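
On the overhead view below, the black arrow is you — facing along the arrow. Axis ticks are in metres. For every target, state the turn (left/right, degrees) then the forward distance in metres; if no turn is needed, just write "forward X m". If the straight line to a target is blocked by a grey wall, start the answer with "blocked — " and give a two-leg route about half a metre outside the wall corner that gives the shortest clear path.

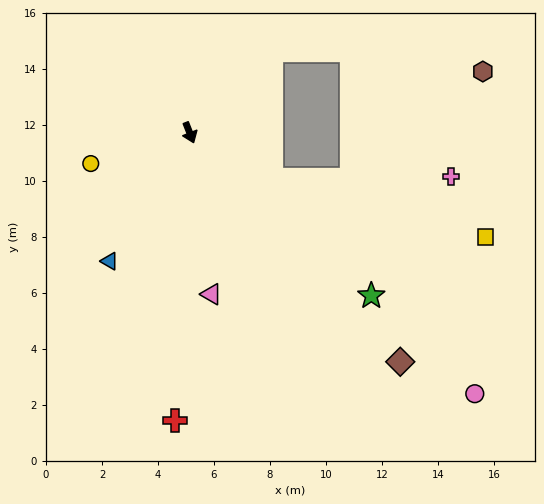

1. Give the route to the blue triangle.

turn right 53°, forward 5.4 m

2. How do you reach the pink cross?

blocked — turn left 39°, forward 3.4 m, then turn left 31°, forward 6.4 m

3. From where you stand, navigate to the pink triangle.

turn right 14°, forward 5.8 m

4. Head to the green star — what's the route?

turn left 27°, forward 8.7 m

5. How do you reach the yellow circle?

turn right 94°, forward 3.7 m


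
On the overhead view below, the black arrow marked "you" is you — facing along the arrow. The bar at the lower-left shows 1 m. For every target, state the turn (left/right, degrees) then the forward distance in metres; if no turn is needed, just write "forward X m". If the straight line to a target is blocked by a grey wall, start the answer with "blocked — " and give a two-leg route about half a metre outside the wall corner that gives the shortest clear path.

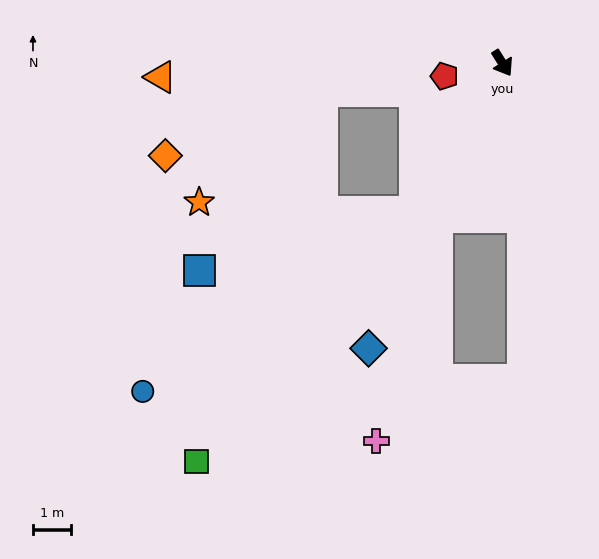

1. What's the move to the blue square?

blocked — turn right 62°, forward 4.5 m, then turn right 45°, forward 5.9 m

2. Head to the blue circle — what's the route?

blocked — turn right 62°, forward 4.5 m, then turn right 27°, forward 8.6 m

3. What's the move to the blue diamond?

turn right 57°, forward 8.3 m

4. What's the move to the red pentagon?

turn right 109°, forward 1.6 m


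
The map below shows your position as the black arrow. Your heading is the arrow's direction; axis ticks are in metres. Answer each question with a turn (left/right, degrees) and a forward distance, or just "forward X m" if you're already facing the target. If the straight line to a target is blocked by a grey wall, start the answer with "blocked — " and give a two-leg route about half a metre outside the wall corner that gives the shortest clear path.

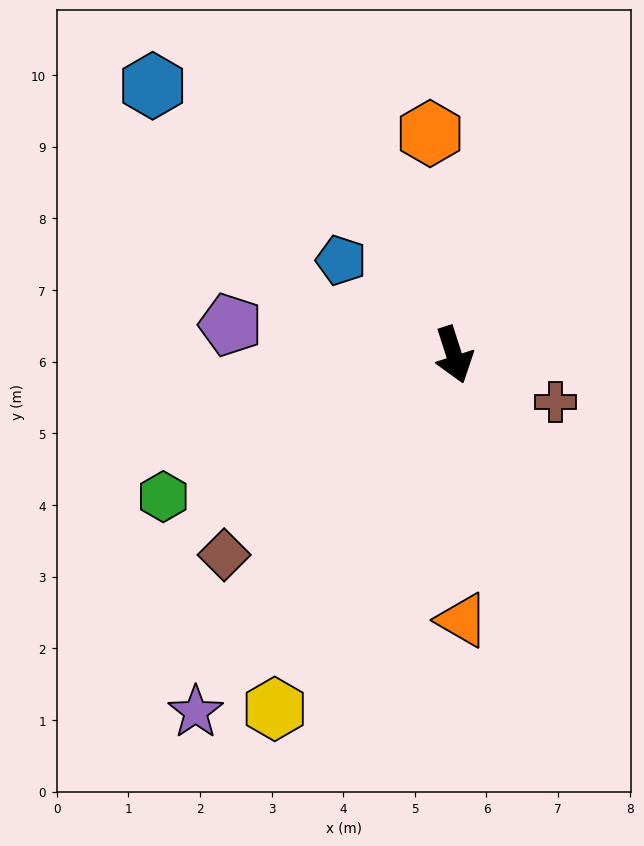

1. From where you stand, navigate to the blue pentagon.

turn right 148°, forward 2.1 m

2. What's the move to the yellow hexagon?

turn right 45°, forward 5.5 m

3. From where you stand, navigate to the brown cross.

turn left 47°, forward 1.6 m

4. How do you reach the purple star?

turn right 54°, forward 6.2 m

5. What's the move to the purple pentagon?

turn right 115°, forward 3.1 m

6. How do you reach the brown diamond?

turn right 67°, forward 4.3 m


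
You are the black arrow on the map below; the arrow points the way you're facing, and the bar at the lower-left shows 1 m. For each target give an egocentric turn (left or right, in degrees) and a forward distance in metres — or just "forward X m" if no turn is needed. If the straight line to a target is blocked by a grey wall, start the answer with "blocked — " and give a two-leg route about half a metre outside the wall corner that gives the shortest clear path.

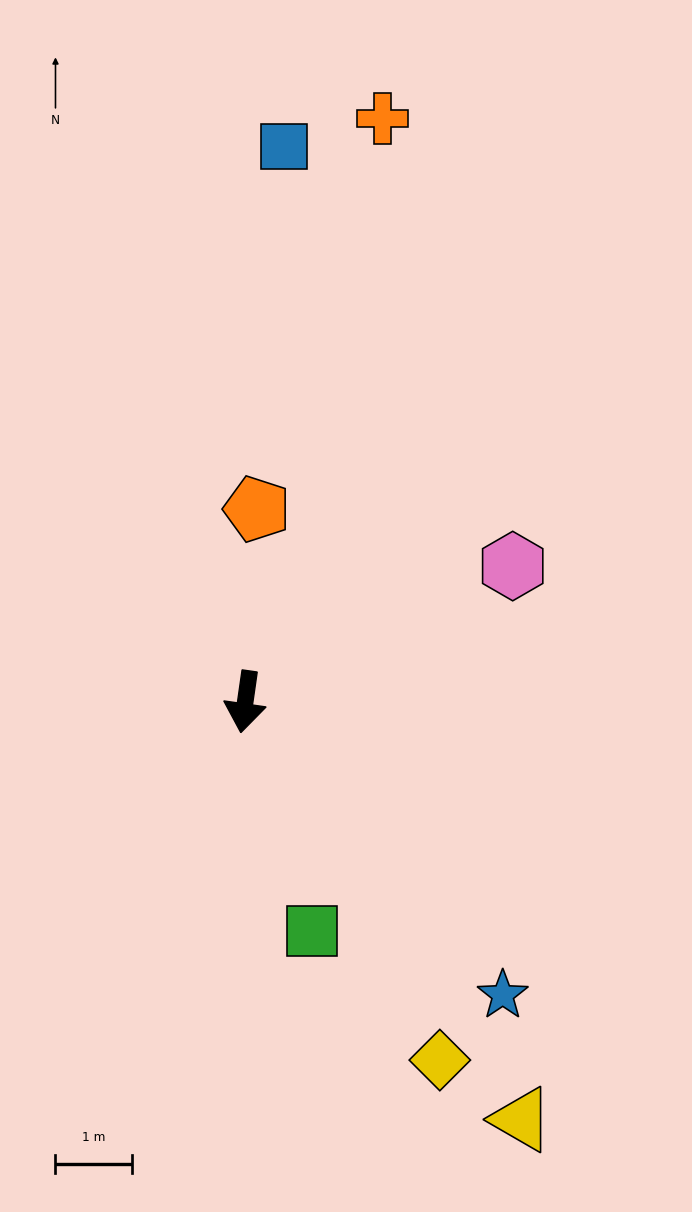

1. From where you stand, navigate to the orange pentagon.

turn right 175°, forward 2.5 m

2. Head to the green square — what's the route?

turn left 24°, forward 3.1 m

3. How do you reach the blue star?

turn left 49°, forward 5.1 m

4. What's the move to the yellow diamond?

turn left 37°, forward 5.3 m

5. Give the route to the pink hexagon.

turn left 125°, forward 3.9 m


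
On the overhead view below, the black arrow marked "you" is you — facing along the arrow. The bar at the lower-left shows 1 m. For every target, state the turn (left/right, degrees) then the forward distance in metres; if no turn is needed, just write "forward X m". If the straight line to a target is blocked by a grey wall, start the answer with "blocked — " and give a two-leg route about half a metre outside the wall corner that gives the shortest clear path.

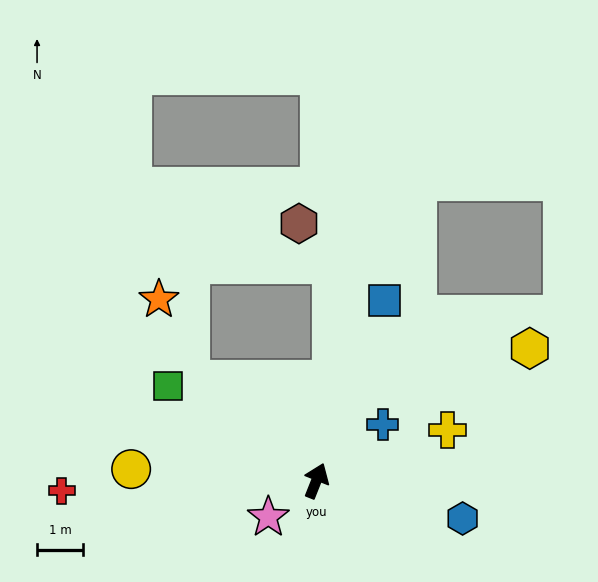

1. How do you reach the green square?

turn left 79°, forward 3.8 m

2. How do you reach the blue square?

forward 4.2 m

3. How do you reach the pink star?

turn left 149°, forward 1.3 m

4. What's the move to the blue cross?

turn right 28°, forward 1.9 m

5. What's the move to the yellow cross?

turn right 47°, forward 3.1 m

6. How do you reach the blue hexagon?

turn right 83°, forward 3.3 m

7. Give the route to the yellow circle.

turn left 108°, forward 4.0 m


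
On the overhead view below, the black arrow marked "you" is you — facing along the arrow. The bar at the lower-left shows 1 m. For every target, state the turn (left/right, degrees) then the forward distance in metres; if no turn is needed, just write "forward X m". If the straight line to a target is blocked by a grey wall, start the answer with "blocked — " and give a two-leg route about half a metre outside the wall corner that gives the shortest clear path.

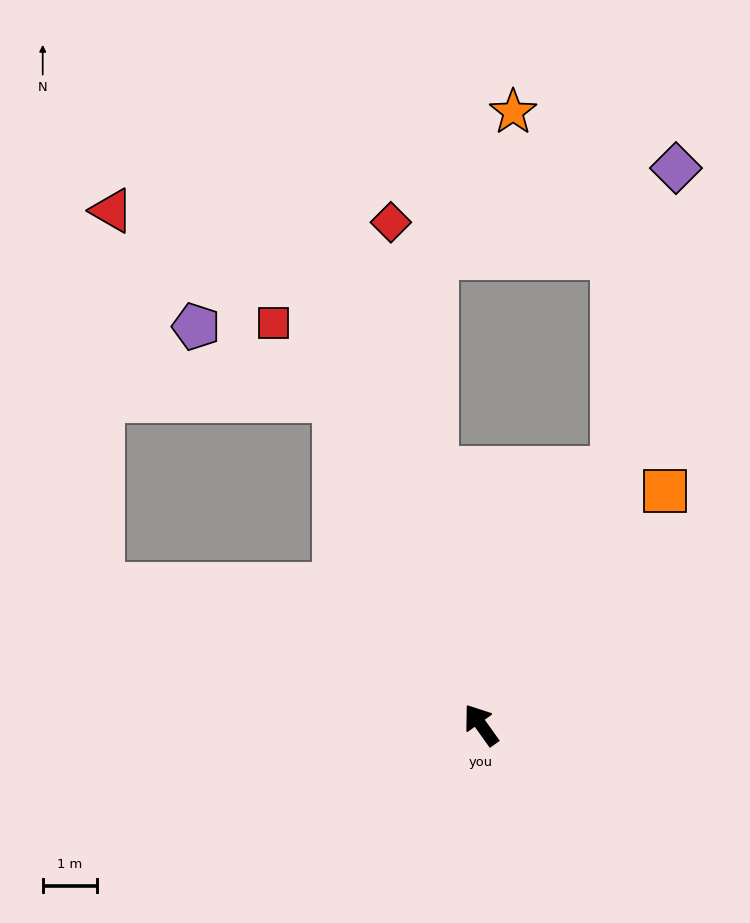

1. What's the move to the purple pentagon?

blocked — turn right 11°, forward 6.6 m, then turn left 38°, forward 2.9 m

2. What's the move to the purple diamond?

blocked — turn right 63°, forward 5.4 m, then turn left 16°, forward 5.7 m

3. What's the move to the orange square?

turn right 74°, forward 5.5 m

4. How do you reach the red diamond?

turn right 25°, forward 9.5 m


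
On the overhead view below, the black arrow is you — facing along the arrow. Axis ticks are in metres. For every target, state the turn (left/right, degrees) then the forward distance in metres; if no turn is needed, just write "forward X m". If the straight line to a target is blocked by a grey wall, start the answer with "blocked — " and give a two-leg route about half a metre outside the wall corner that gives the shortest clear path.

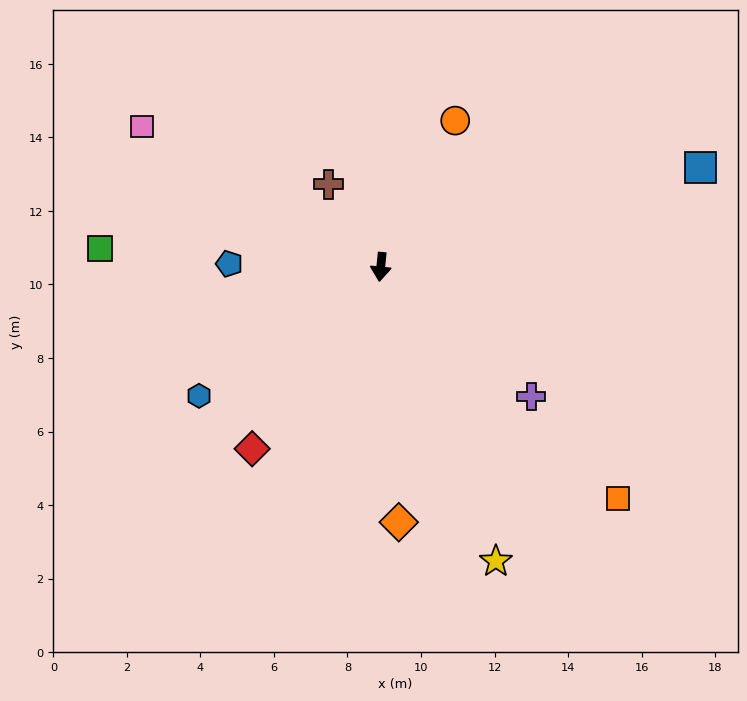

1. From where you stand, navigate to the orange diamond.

turn left 10°, forward 7.0 m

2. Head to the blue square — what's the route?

turn left 113°, forward 9.1 m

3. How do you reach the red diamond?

turn right 30°, forward 6.1 m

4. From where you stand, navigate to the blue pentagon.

turn right 86°, forward 4.1 m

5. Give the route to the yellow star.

turn left 27°, forward 8.6 m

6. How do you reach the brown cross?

turn right 142°, forward 2.7 m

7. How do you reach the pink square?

turn right 115°, forward 7.5 m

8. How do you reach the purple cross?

turn left 55°, forward 5.4 m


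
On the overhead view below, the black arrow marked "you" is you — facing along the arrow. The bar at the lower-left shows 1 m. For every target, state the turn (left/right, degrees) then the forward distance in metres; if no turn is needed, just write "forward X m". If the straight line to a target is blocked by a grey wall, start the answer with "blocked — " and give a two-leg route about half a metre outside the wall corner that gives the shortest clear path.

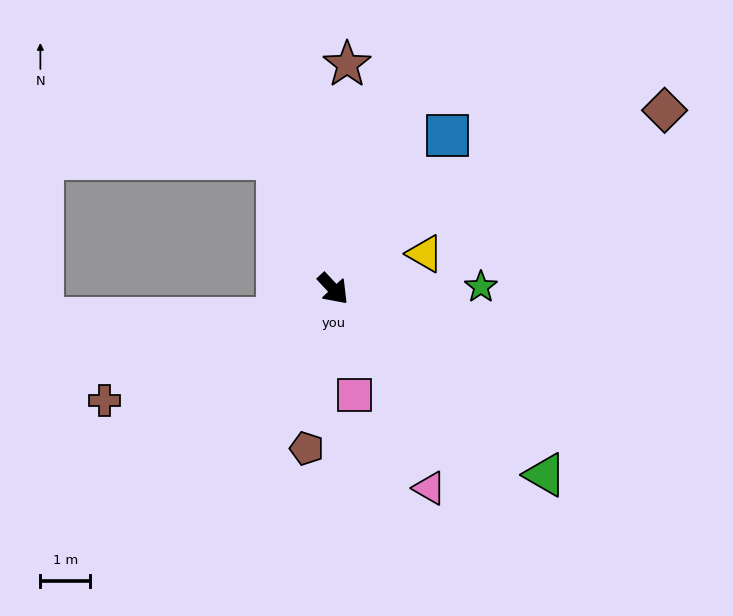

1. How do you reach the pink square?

turn right 32°, forward 2.2 m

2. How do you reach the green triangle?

turn left 6°, forward 5.7 m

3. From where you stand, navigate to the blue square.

turn left 100°, forward 3.8 m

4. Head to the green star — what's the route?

turn left 48°, forward 3.0 m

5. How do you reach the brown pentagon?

turn right 52°, forward 3.2 m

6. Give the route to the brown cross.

turn right 107°, forward 5.1 m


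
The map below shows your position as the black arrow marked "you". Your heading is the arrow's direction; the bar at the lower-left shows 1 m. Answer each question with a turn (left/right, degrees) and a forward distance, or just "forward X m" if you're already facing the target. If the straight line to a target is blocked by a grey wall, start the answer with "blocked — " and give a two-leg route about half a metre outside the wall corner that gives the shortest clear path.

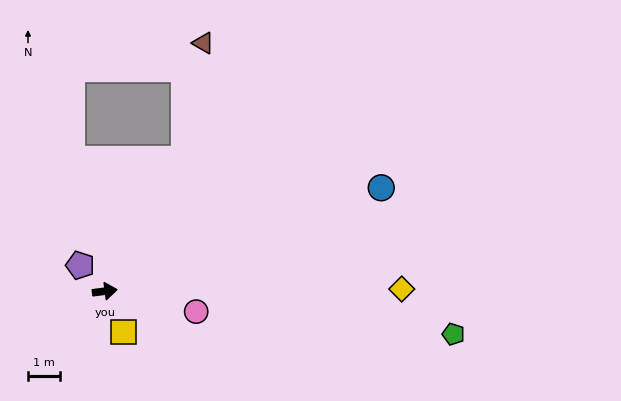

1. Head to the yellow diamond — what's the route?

turn right 7°, forward 9.4 m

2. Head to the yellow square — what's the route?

turn right 73°, forward 1.4 m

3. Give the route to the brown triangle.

blocked — turn left 52°, forward 4.9 m, then turn left 21°, forward 3.7 m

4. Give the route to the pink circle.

turn right 20°, forward 3.0 m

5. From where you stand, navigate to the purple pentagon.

turn left 126°, forward 1.1 m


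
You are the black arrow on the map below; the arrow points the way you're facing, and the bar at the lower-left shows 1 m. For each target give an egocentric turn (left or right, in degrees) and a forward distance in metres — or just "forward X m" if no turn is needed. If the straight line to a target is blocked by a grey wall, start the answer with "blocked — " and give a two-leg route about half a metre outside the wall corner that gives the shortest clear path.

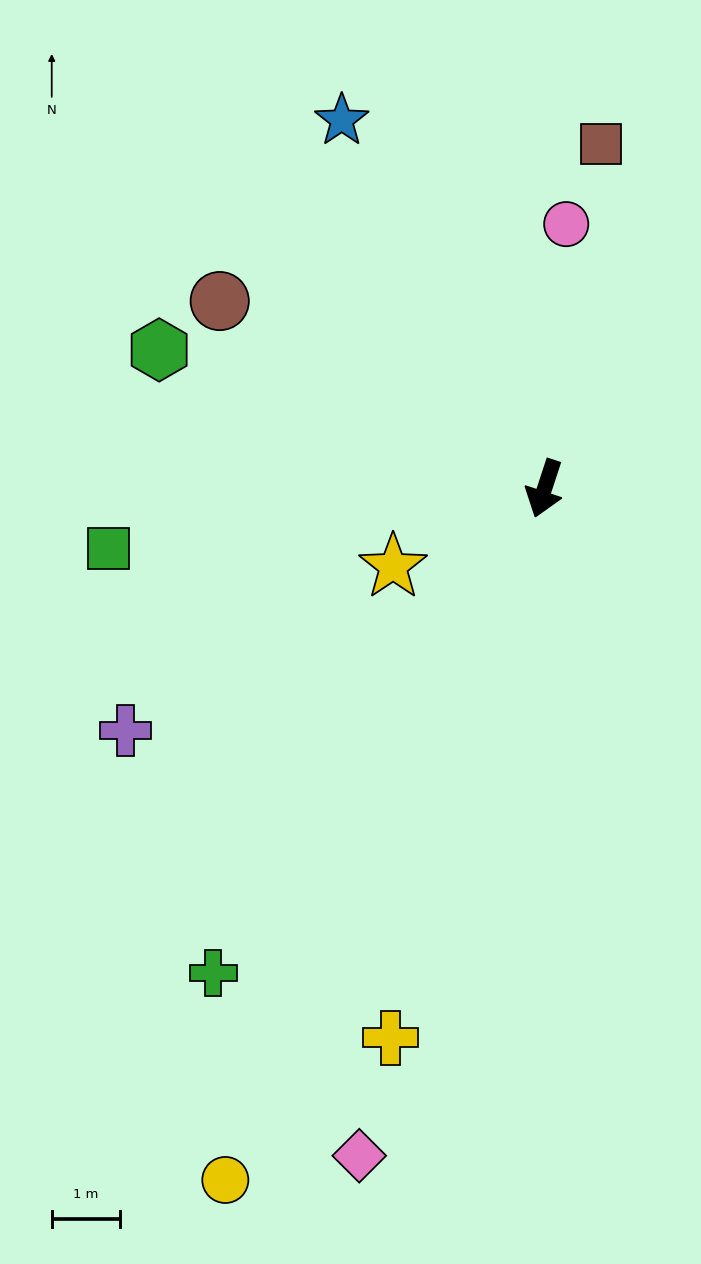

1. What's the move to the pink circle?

turn right 166°, forward 3.9 m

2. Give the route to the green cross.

turn right 16°, forward 8.5 m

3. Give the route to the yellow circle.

turn right 7°, forward 11.1 m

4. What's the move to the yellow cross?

turn left 3°, forward 8.3 m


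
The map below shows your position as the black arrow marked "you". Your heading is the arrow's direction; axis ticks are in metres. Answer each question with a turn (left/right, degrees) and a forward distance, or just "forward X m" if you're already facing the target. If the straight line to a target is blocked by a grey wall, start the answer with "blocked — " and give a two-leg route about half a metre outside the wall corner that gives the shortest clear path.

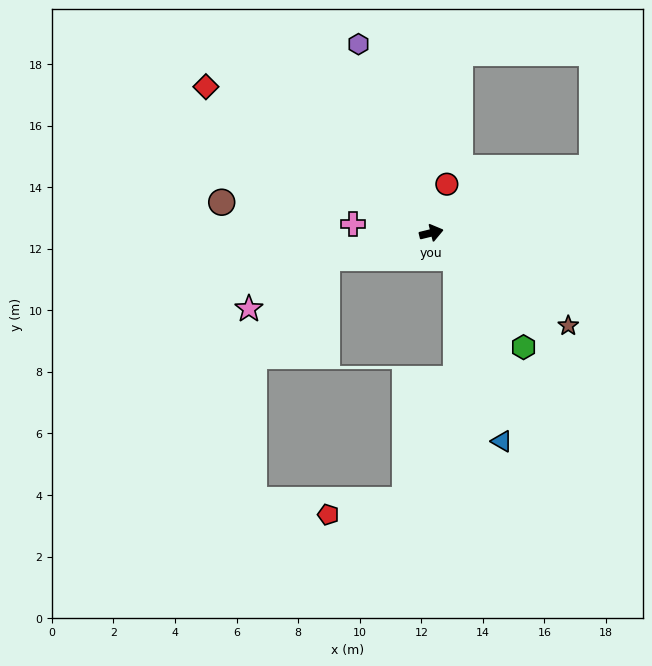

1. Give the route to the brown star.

turn right 48°, forward 5.4 m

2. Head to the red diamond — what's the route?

turn left 133°, forward 8.7 m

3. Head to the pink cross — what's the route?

turn left 160°, forward 2.6 m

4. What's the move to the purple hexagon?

turn left 97°, forward 6.6 m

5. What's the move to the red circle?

turn left 59°, forward 1.7 m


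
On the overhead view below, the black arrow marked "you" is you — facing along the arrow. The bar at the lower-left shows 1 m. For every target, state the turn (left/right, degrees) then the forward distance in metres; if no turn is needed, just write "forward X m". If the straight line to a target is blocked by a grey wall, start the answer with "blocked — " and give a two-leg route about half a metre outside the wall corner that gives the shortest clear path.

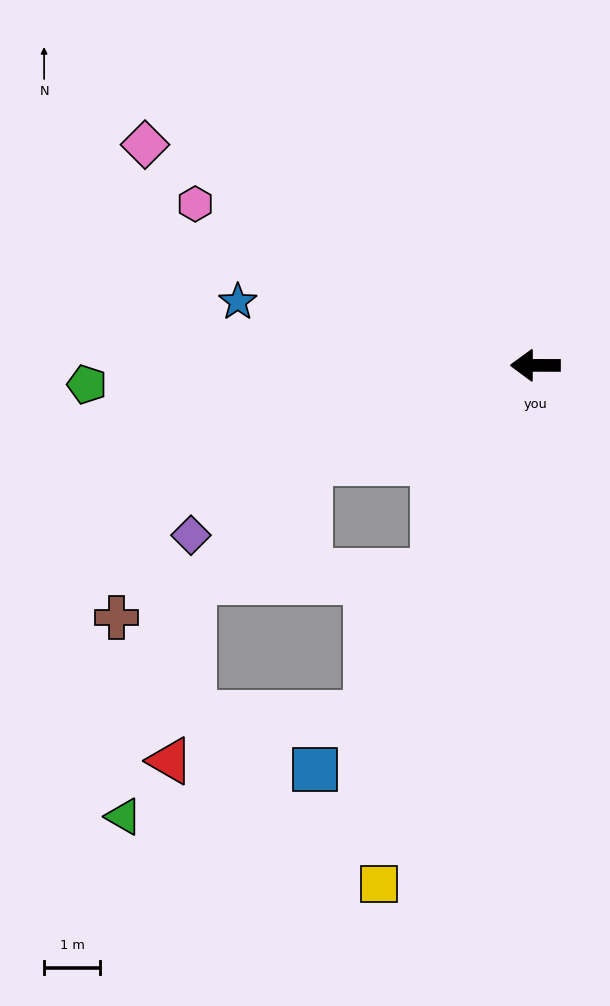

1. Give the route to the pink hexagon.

turn right 25°, forward 6.7 m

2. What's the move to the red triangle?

blocked — turn left 64°, forward 6.9 m, then turn right 50°, forward 3.6 m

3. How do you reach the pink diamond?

turn right 29°, forward 8.0 m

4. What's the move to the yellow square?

turn left 73°, forward 9.6 m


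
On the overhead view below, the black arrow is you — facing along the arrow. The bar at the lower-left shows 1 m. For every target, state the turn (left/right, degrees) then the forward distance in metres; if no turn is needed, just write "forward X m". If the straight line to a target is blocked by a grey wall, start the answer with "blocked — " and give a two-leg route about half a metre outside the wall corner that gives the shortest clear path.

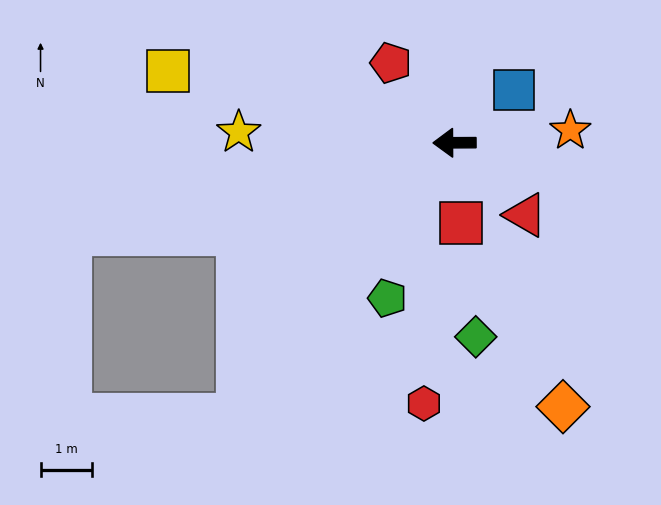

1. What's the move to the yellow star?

turn right 3°, forward 4.2 m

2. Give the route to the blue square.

turn right 139°, forward 1.5 m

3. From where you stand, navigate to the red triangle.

turn left 134°, forward 2.0 m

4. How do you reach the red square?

turn left 94°, forward 1.6 m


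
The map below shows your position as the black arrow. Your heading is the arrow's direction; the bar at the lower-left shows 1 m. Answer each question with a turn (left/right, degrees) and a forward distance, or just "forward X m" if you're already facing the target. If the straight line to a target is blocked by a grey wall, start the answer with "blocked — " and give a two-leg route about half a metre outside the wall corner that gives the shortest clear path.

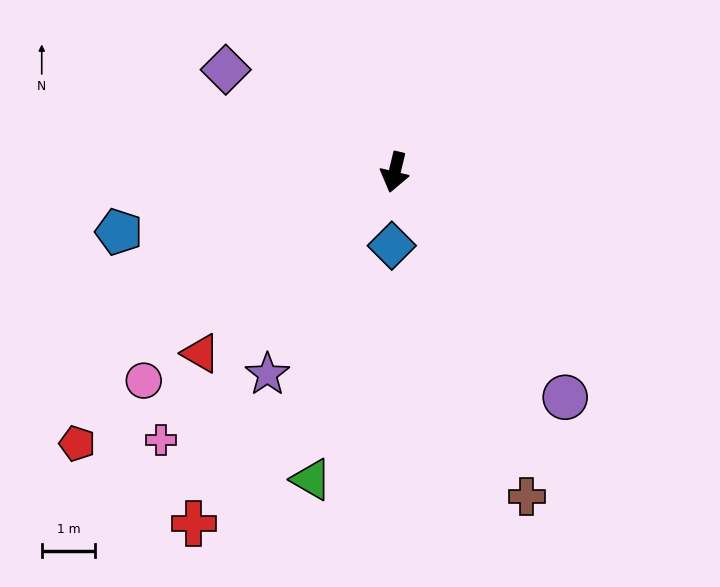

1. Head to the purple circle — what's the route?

turn left 51°, forward 5.3 m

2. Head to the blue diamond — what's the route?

turn left 11°, forward 1.4 m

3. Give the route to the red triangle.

turn right 34°, forward 5.0 m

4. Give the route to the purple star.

turn right 19°, forward 4.5 m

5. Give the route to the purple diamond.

turn right 108°, forward 3.7 m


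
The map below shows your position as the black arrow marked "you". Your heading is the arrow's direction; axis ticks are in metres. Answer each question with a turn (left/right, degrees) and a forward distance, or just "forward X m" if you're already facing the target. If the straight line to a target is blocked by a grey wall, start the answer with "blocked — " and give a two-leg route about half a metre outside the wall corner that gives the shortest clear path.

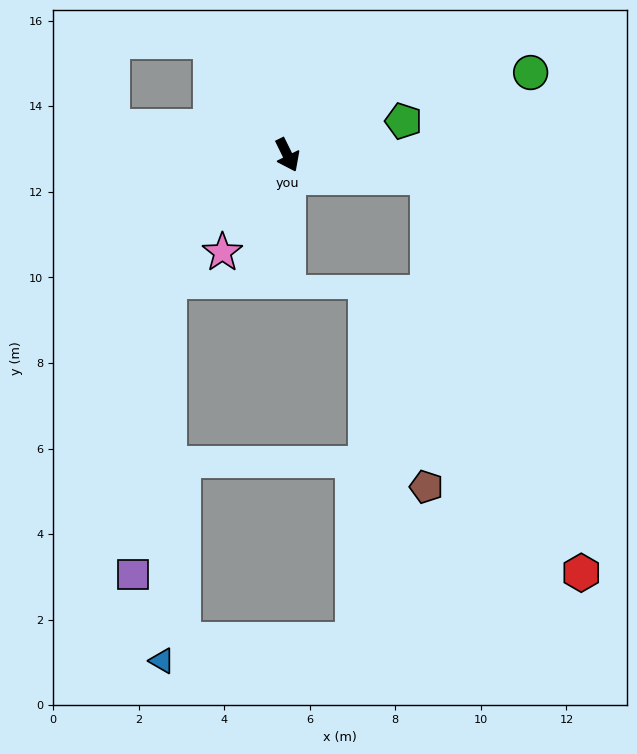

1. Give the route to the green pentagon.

turn left 80°, forward 2.8 m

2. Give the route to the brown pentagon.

blocked — turn left 55°, forward 3.3 m, then turn right 82°, forward 7.2 m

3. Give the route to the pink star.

turn right 60°, forward 2.7 m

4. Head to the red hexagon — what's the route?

blocked — turn left 55°, forward 3.3 m, then turn right 60°, forward 9.9 m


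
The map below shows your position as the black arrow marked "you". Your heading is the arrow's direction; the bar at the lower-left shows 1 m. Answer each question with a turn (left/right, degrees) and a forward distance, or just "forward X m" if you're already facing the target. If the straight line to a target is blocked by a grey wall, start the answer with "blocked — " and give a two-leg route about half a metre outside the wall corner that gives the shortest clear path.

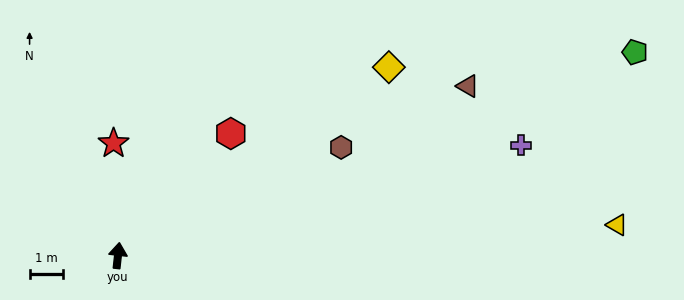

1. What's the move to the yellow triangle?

turn right 80°, forward 14.9 m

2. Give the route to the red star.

turn left 9°, forward 3.3 m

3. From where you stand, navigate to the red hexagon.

turn right 37°, forward 4.9 m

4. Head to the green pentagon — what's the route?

turn right 62°, forward 16.5 m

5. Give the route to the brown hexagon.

turn right 58°, forward 7.4 m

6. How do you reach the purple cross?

turn right 68°, forward 12.4 m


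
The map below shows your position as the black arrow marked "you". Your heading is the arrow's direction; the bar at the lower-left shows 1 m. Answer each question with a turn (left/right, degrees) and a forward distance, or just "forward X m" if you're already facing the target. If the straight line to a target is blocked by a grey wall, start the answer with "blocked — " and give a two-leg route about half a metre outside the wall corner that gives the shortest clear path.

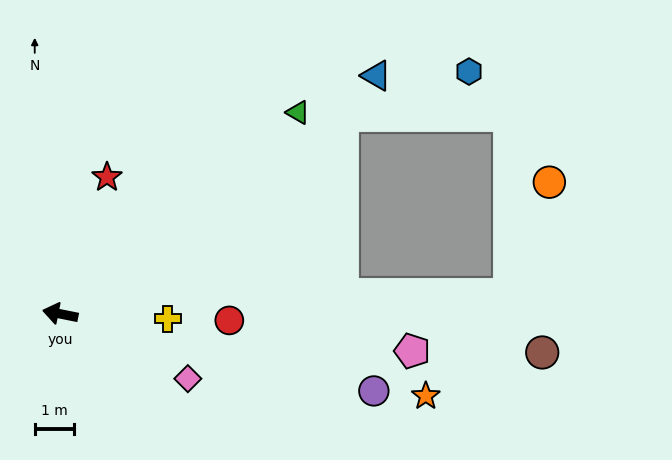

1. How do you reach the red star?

turn right 98°, forward 3.7 m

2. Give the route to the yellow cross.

turn right 171°, forward 2.7 m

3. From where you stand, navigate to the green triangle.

turn right 128°, forward 7.9 m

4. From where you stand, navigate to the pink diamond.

turn left 164°, forward 3.6 m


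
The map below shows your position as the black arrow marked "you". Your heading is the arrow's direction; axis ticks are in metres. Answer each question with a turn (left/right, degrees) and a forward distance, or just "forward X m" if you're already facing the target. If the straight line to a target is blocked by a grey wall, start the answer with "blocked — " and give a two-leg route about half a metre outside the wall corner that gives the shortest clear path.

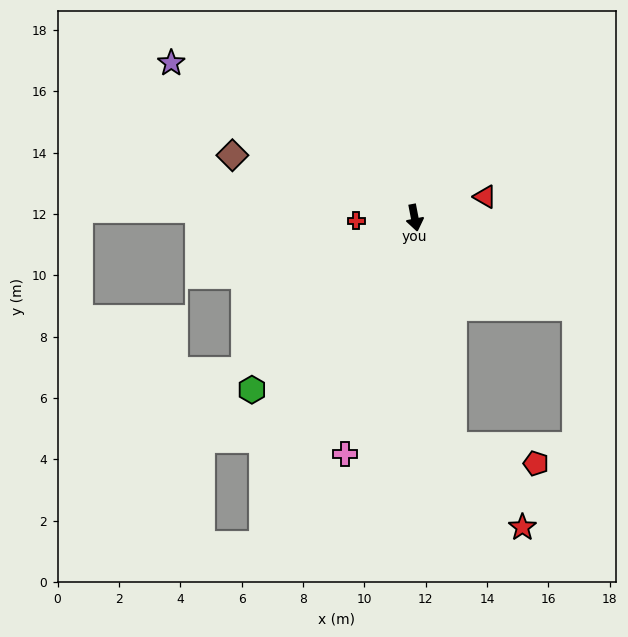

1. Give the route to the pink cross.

turn right 27°, forward 8.0 m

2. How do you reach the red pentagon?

blocked — forward 7.5 m, then turn left 66°, forward 2.7 m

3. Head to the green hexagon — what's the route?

turn right 54°, forward 7.7 m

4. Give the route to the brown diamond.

turn right 120°, forward 6.3 m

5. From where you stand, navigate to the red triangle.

turn left 96°, forward 2.4 m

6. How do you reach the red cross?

turn right 98°, forward 1.9 m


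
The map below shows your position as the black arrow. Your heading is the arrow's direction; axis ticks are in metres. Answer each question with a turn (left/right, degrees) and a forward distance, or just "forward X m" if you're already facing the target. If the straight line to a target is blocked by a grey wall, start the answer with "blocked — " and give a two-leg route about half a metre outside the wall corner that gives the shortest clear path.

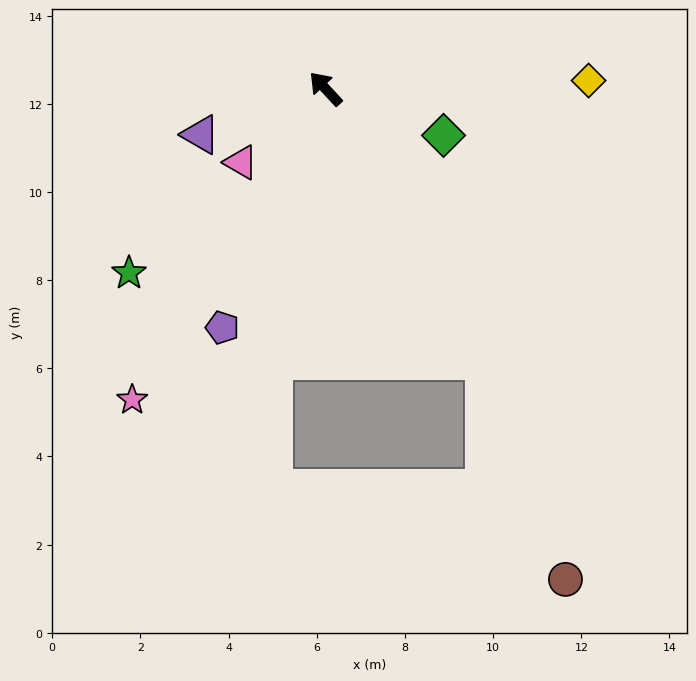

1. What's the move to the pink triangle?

turn left 88°, forward 2.5 m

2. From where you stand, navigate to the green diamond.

turn right 154°, forward 2.9 m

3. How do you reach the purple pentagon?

turn left 114°, forward 5.9 m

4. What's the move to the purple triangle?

turn left 67°, forward 3.0 m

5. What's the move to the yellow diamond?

turn right 131°, forward 6.0 m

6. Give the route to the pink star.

turn left 105°, forward 8.3 m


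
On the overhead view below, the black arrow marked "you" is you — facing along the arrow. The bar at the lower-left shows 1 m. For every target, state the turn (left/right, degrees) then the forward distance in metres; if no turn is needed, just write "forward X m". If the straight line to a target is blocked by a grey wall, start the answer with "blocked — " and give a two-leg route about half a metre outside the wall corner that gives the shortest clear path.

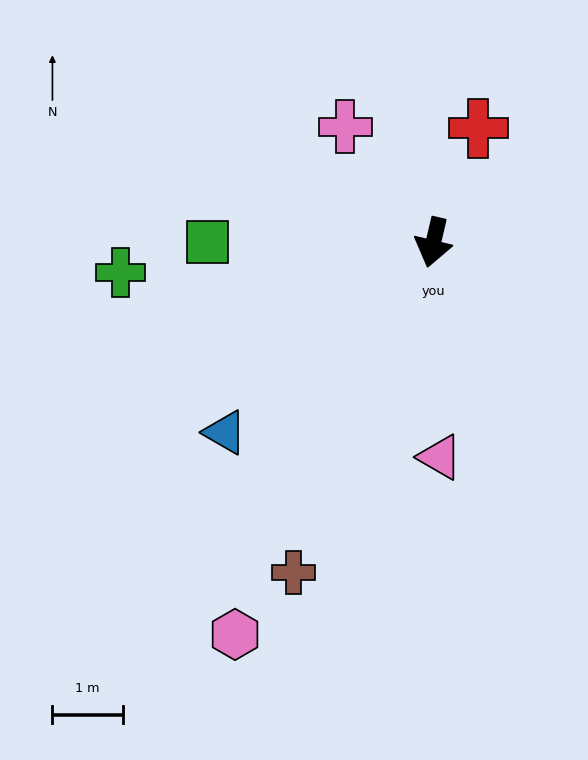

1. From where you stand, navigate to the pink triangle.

turn left 15°, forward 3.0 m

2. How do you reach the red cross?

turn left 172°, forward 1.7 m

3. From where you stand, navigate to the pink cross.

turn right 130°, forward 2.1 m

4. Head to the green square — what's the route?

turn right 77°, forward 3.2 m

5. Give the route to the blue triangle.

turn right 34°, forward 4.0 m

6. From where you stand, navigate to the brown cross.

turn right 10°, forward 5.1 m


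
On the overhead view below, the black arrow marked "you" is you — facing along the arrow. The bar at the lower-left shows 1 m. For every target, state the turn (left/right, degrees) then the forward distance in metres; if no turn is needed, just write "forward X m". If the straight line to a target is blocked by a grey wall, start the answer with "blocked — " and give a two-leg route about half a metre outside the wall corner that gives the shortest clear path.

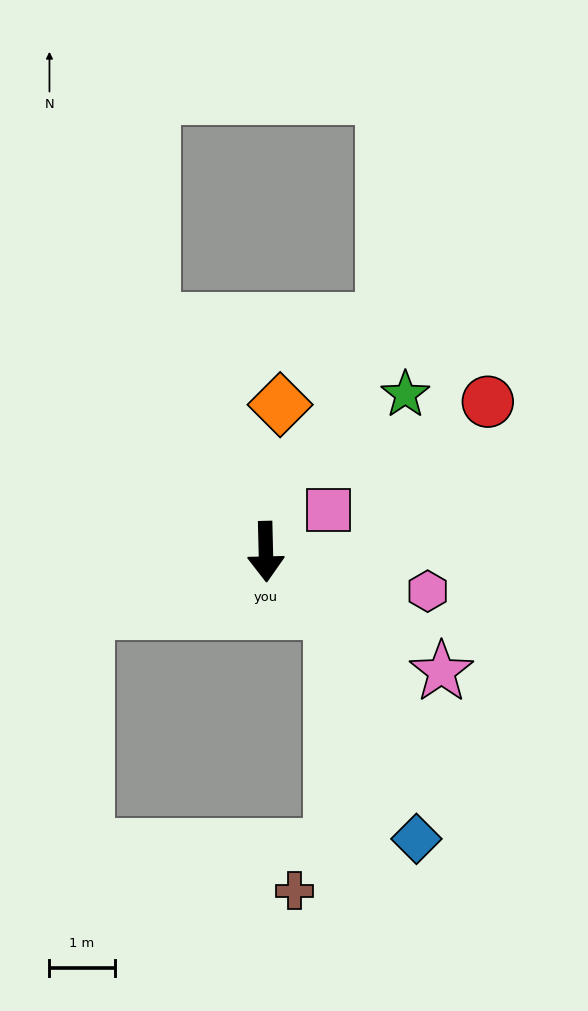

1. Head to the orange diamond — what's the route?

turn left 173°, forward 2.3 m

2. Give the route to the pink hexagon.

turn left 75°, forward 2.6 m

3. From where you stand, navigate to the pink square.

turn left 122°, forward 1.2 m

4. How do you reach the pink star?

turn left 54°, forward 3.3 m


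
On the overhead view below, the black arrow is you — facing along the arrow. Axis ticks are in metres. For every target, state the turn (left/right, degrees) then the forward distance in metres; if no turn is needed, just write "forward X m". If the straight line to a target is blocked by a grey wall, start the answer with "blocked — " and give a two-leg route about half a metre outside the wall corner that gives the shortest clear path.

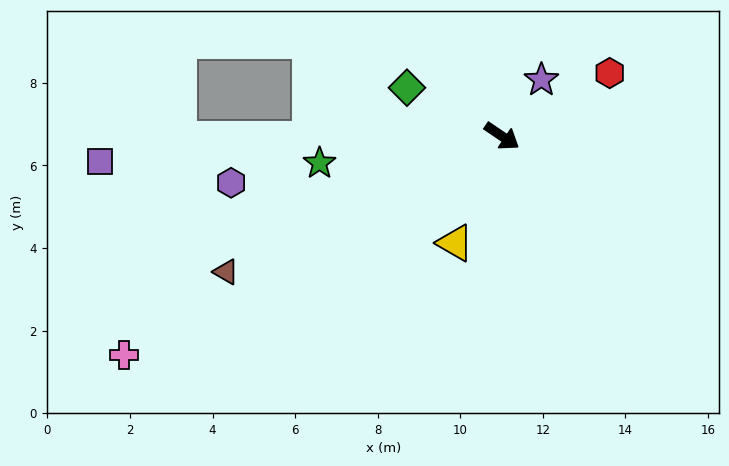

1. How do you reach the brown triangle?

turn right 120°, forward 7.4 m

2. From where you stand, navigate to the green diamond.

turn right 173°, forward 2.6 m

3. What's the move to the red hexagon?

turn left 64°, forward 3.0 m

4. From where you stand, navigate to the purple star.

turn left 89°, forward 1.7 m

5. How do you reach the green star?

turn right 138°, forward 4.5 m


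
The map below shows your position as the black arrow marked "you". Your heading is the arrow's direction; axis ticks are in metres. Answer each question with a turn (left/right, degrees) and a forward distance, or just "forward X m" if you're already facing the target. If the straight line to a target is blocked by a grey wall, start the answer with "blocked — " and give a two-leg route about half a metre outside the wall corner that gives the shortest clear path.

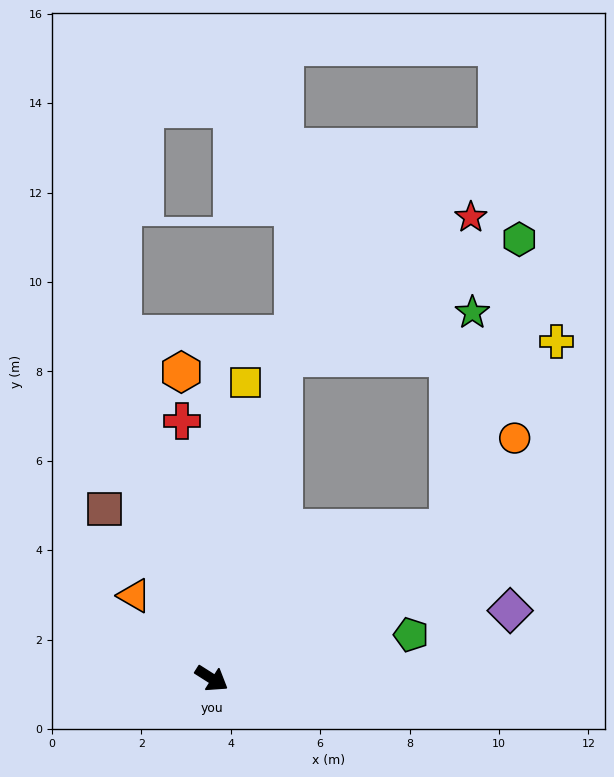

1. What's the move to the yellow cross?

blocked — turn left 110°, forward 7.3 m, then turn right 74°, forward 6.1 m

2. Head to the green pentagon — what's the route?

turn left 45°, forward 4.6 m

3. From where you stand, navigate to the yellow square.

turn left 116°, forward 6.7 m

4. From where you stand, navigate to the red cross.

turn left 129°, forward 5.8 m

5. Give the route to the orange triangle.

turn left 165°, forward 2.5 m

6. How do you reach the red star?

blocked — turn left 110°, forward 7.3 m, then turn right 41°, forward 5.2 m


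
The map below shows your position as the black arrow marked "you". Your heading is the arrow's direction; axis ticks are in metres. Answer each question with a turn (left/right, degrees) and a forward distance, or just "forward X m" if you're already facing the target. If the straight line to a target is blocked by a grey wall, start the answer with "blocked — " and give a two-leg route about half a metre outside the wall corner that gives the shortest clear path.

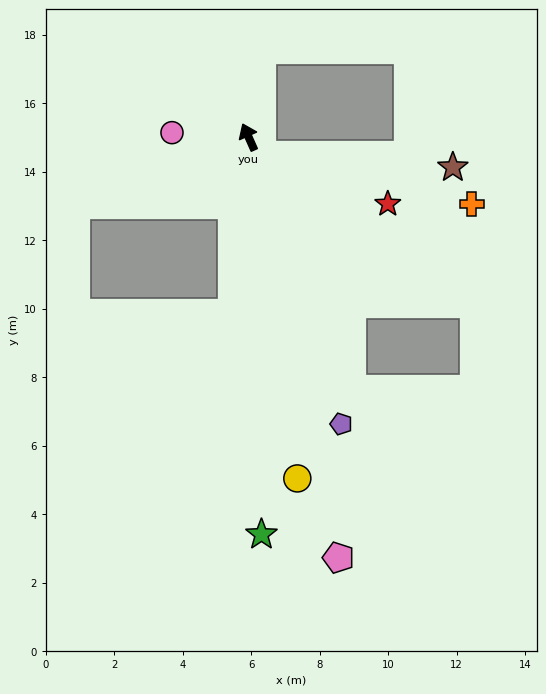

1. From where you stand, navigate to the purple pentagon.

turn left 174°, forward 8.8 m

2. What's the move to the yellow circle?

turn left 164°, forward 10.1 m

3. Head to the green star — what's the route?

turn left 158°, forward 11.6 m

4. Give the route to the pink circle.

turn left 63°, forward 2.2 m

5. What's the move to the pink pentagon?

turn left 168°, forward 12.6 m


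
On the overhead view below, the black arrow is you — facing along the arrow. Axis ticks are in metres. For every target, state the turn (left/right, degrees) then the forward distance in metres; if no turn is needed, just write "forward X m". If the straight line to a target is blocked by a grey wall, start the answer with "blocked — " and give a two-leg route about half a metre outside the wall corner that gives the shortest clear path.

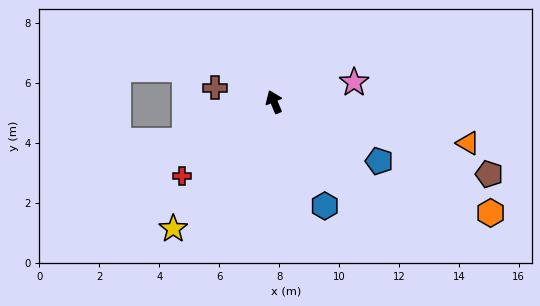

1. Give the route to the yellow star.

turn left 119°, forward 5.4 m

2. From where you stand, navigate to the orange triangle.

turn right 125°, forward 6.6 m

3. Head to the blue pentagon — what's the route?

turn right 142°, forward 4.0 m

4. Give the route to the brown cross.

turn left 54°, forward 2.0 m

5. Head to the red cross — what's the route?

turn left 106°, forward 3.9 m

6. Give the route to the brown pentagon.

turn right 131°, forward 7.6 m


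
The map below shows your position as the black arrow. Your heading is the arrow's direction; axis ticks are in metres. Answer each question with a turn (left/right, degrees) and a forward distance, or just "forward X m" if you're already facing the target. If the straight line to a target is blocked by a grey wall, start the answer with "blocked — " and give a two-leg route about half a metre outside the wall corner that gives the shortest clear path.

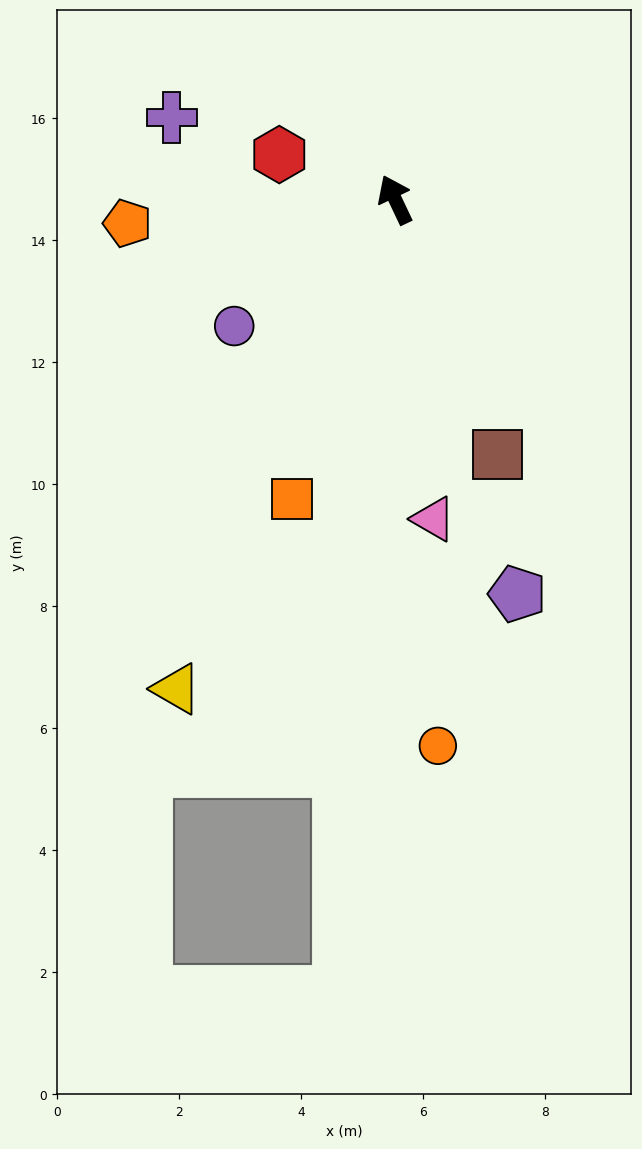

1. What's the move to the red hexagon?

turn left 43°, forward 2.0 m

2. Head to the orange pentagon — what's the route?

turn left 70°, forward 4.4 m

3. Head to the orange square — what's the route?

turn left 136°, forward 5.2 m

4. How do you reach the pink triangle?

turn left 161°, forward 5.3 m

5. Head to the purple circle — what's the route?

turn left 103°, forward 3.4 m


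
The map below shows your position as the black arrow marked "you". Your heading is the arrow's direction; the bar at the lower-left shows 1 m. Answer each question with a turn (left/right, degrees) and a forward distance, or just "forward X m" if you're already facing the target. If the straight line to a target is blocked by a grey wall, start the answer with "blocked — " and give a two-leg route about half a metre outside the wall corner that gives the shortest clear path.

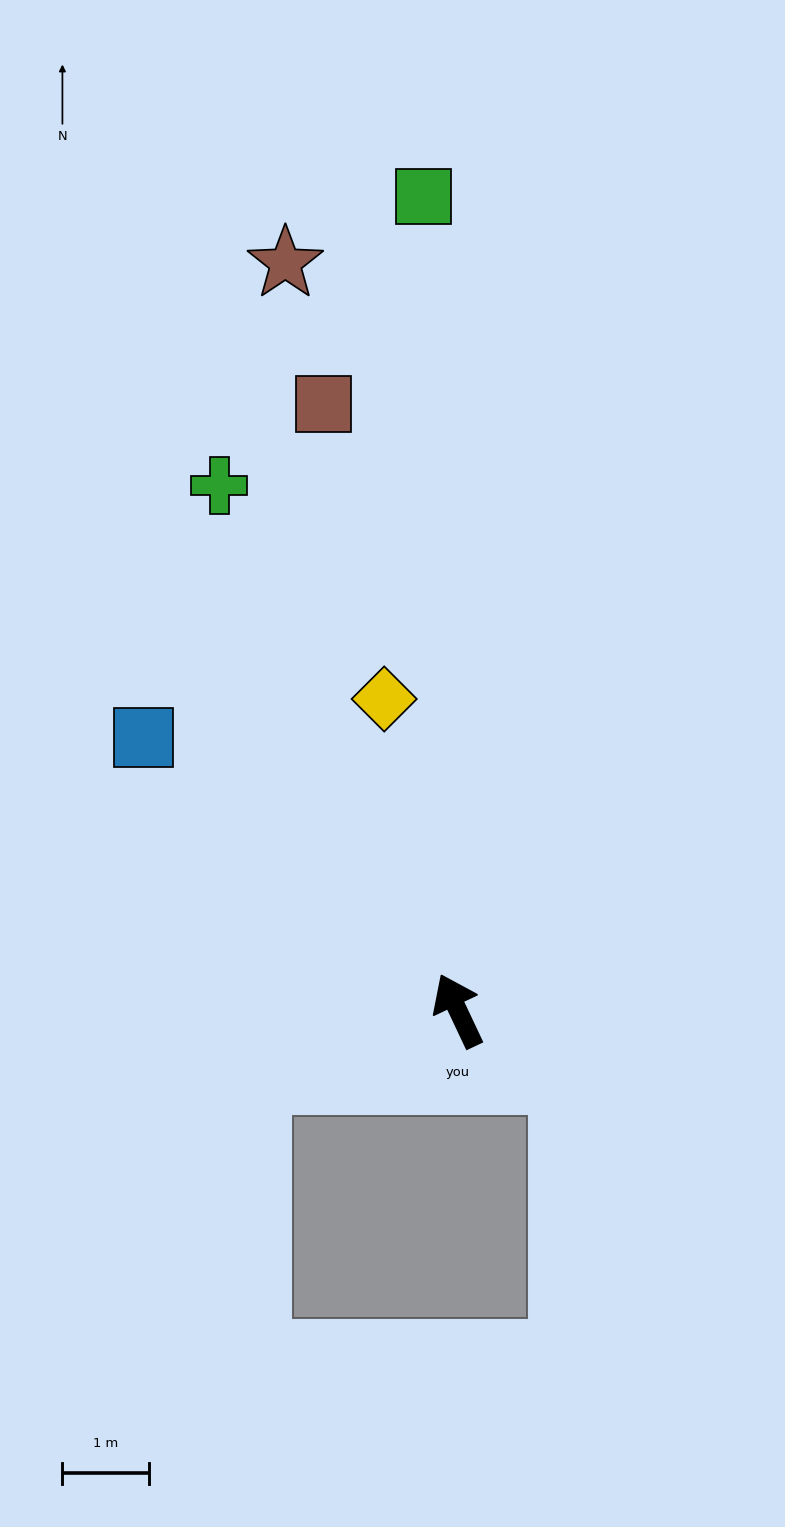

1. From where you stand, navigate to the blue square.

turn left 24°, forward 4.8 m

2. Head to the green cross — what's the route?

forward 6.6 m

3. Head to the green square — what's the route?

turn right 23°, forward 9.4 m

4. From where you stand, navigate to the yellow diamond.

turn right 12°, forward 3.7 m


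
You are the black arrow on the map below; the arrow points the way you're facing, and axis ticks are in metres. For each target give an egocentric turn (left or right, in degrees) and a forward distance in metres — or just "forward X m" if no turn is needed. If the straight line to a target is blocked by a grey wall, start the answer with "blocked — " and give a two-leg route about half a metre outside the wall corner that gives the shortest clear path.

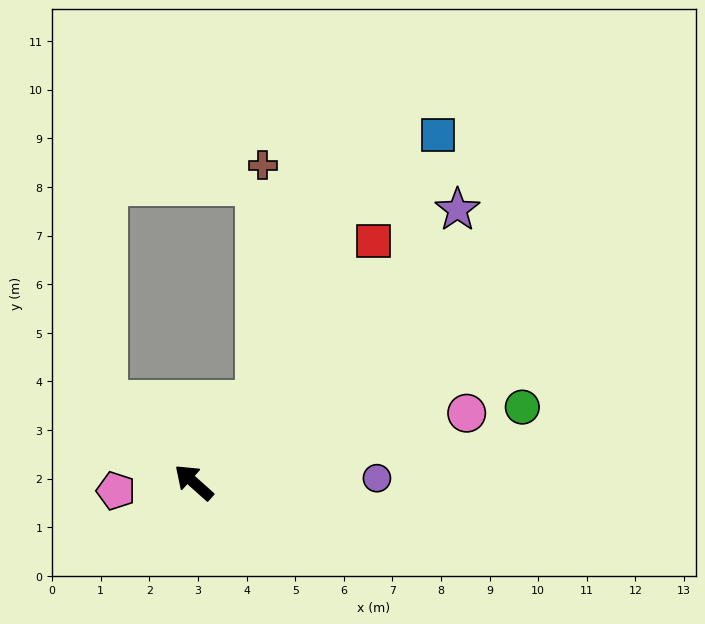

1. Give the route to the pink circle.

turn right 124°, forward 5.8 m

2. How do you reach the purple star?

turn right 92°, forward 7.8 m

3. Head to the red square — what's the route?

turn right 85°, forward 6.2 m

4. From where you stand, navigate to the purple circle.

turn right 137°, forward 3.8 m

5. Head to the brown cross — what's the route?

blocked — turn right 86°, forward 2.1 m, then turn left 36°, forward 4.8 m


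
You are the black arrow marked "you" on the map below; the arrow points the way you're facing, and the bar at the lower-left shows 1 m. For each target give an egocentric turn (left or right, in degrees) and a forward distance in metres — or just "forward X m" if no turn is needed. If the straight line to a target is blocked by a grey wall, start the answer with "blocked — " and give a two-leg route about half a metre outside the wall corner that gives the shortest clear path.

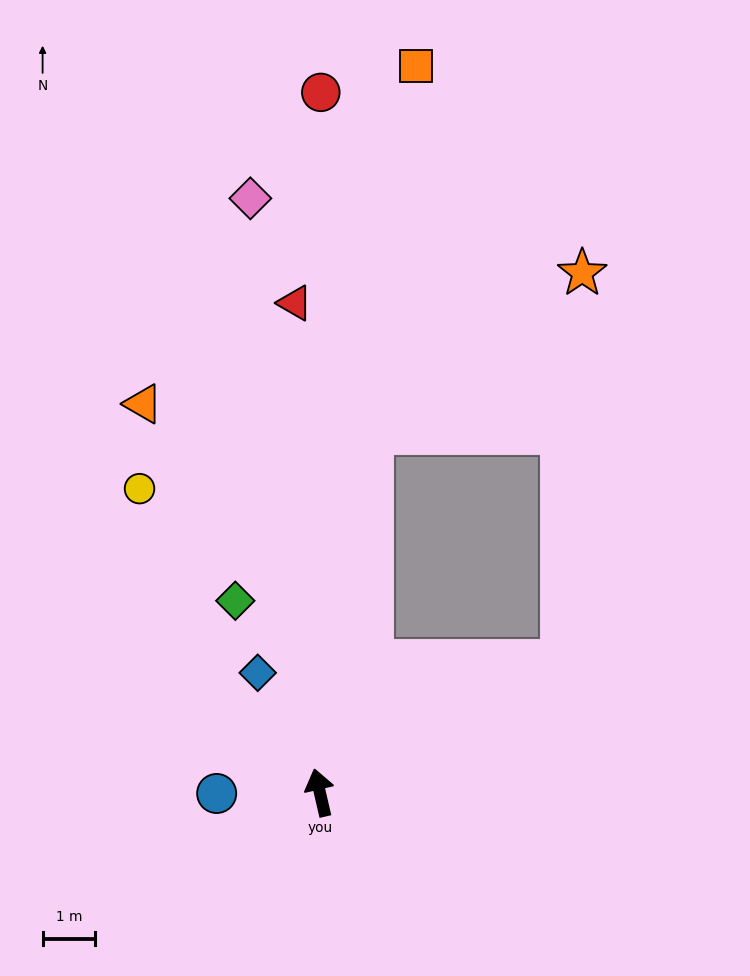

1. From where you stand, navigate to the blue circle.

turn left 77°, forward 2.0 m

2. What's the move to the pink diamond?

turn right 6°, forward 11.3 m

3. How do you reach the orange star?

blocked — turn right 21°, forward 6.9 m, then turn right 45°, forward 5.0 m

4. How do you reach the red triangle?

turn right 10°, forward 9.3 m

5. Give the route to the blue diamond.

turn left 14°, forward 2.6 m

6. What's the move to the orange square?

turn right 21°, forward 13.9 m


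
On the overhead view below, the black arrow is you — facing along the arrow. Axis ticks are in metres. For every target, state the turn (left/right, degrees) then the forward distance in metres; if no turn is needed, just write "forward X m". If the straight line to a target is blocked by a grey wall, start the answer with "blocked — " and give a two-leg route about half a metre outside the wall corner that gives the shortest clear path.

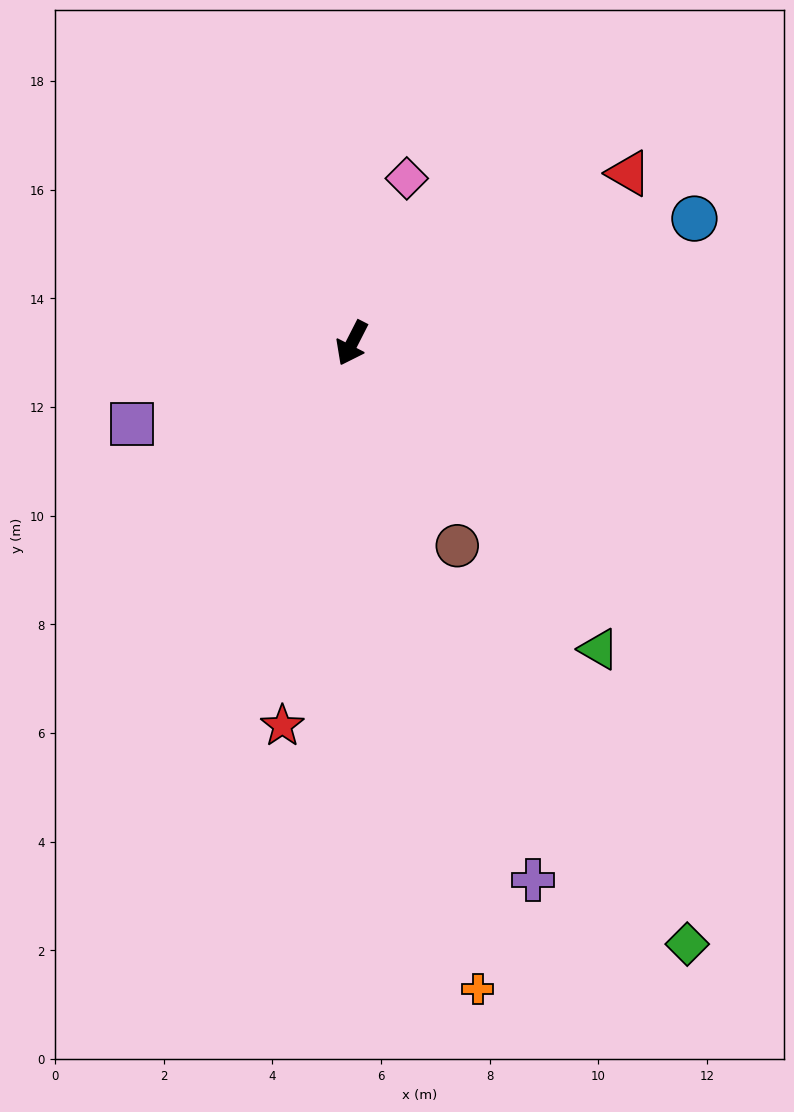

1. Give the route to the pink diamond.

turn right 171°, forward 3.2 m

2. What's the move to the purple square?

turn right 43°, forward 4.3 m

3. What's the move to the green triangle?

turn left 66°, forward 7.2 m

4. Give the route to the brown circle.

turn left 55°, forward 4.2 m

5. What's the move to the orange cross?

turn left 38°, forward 12.1 m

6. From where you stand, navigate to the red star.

turn left 17°, forward 7.2 m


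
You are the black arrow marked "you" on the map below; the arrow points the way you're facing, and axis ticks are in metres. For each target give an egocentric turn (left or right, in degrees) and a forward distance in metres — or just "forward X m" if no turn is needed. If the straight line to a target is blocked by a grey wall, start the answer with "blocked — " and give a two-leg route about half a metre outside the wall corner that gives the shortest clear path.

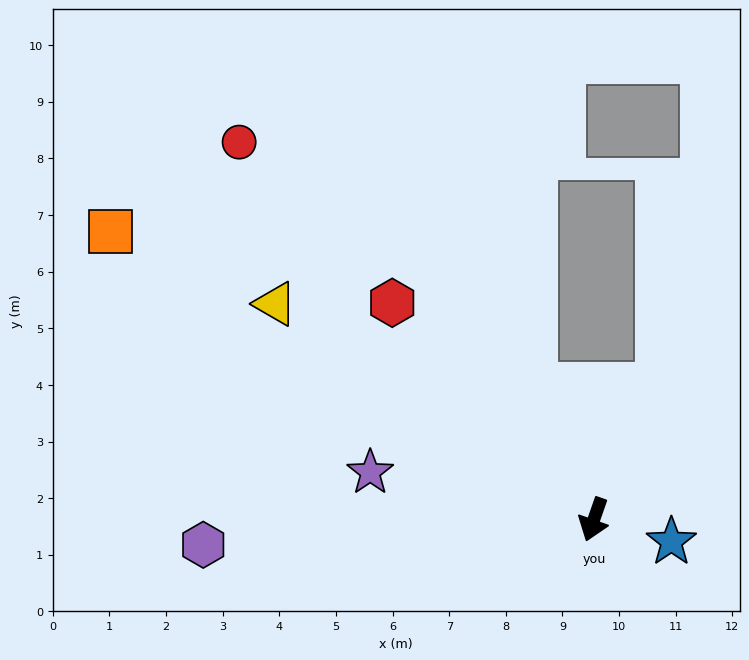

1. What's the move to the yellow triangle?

turn right 105°, forward 6.8 m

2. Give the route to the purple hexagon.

turn right 67°, forward 6.9 m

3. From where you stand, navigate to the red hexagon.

turn right 118°, forward 5.2 m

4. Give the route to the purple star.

turn right 83°, forward 4.0 m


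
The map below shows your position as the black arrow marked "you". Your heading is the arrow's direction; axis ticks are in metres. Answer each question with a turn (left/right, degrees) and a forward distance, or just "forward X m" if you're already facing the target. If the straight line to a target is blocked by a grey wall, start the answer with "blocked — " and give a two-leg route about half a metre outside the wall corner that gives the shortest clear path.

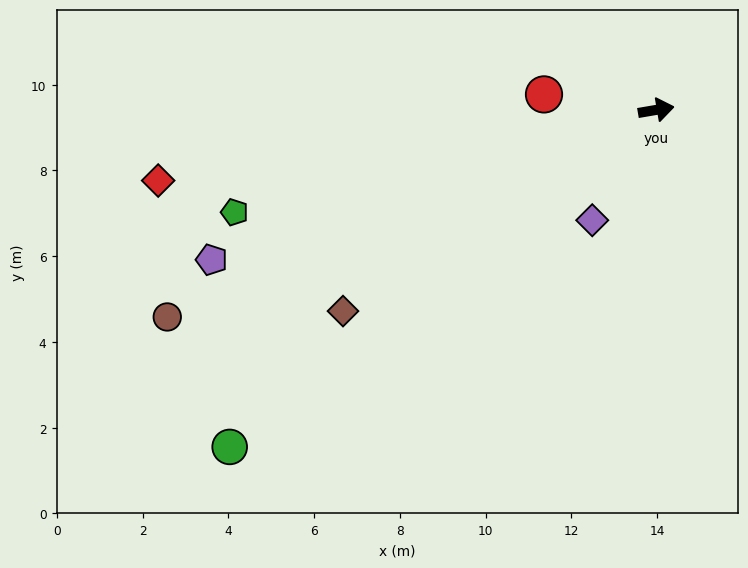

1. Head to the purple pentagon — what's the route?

turn right 171°, forward 10.9 m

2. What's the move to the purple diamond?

turn right 130°, forward 3.0 m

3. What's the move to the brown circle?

turn right 167°, forward 12.4 m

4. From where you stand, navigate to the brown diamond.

turn right 157°, forward 8.7 m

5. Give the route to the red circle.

turn left 162°, forward 2.6 m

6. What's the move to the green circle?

turn right 151°, forward 12.7 m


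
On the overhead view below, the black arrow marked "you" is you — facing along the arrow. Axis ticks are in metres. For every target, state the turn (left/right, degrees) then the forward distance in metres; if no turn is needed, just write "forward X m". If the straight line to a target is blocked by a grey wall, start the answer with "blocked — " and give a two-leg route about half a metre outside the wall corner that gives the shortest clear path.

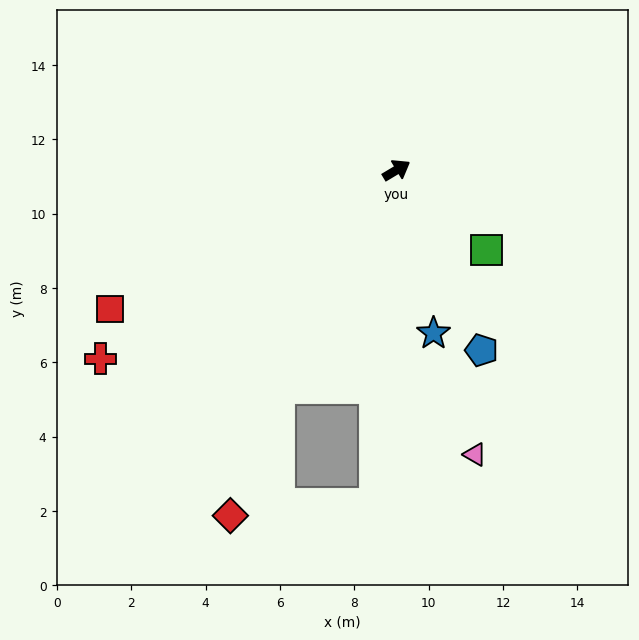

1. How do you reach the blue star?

turn right 108°, forward 4.5 m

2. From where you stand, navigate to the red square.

turn left 175°, forward 8.6 m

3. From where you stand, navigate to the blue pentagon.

turn right 96°, forward 5.4 m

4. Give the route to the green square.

turn right 72°, forward 3.2 m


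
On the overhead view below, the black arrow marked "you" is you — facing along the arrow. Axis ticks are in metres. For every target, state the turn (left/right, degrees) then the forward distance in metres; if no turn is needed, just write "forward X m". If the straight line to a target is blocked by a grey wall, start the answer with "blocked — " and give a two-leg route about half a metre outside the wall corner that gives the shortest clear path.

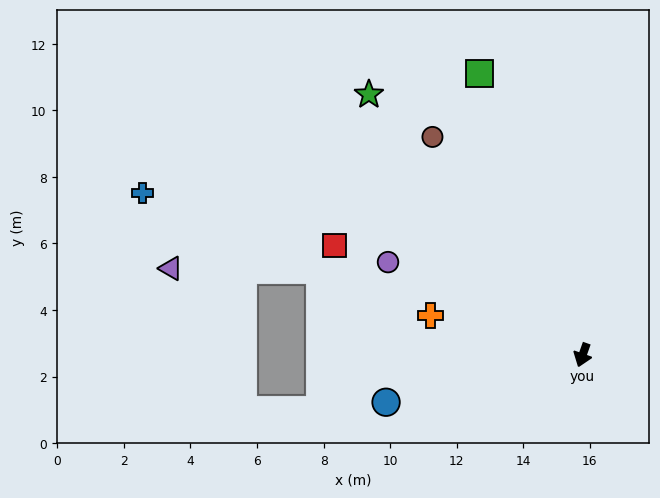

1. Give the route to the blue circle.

turn right 57°, forward 6.1 m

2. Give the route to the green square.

turn right 140°, forward 9.0 m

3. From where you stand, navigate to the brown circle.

turn right 126°, forward 8.0 m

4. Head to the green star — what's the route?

turn right 121°, forward 10.1 m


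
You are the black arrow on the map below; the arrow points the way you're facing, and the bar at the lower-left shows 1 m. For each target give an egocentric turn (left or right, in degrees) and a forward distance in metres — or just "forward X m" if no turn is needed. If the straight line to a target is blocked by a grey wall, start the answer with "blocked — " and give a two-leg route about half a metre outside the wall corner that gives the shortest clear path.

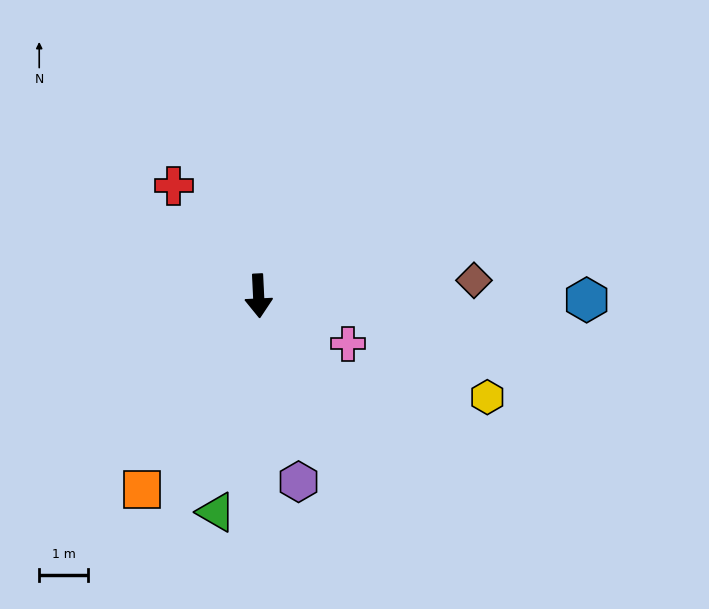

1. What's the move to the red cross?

turn right 145°, forward 2.8 m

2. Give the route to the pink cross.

turn left 59°, forward 2.1 m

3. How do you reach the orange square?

turn right 34°, forward 4.6 m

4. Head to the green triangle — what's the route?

turn right 14°, forward 4.5 m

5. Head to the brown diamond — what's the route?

turn left 91°, forward 4.4 m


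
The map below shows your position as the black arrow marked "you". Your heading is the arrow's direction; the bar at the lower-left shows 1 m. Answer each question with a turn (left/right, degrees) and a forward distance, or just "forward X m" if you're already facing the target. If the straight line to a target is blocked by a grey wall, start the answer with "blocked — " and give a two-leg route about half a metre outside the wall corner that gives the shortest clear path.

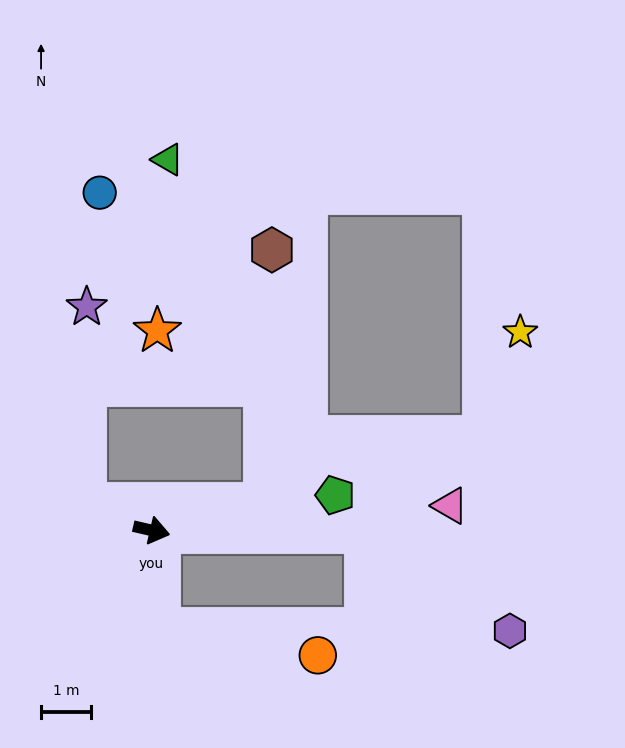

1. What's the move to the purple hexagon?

blocked — turn left 12°, forward 4.3 m, then turn right 33°, forward 3.5 m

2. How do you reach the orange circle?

blocked — turn right 73°, forward 2.0 m, then turn left 76°, forward 3.2 m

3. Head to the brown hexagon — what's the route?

blocked — turn left 27°, forward 2.3 m, then turn left 74°, forward 5.1 m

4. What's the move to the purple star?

blocked — turn left 171°, forward 1.4 m, then turn right 68°, forward 3.9 m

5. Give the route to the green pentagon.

turn left 24°, forward 3.7 m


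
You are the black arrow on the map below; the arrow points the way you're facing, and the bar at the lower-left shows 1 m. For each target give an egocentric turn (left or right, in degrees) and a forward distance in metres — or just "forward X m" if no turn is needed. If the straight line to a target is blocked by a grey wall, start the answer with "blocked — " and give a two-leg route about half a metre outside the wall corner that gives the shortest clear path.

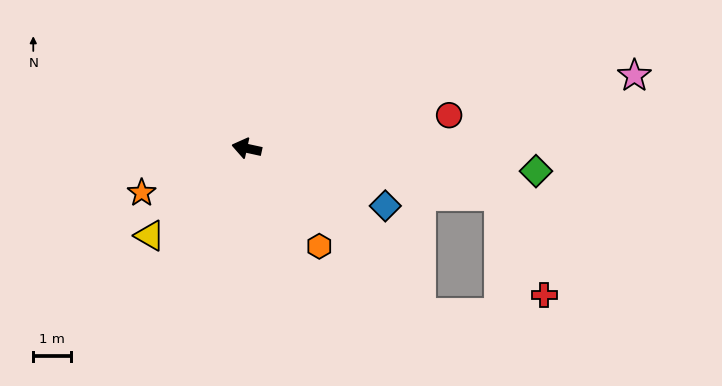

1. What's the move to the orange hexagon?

turn left 139°, forward 3.2 m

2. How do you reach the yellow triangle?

turn left 54°, forward 3.5 m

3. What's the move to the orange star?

turn left 35°, forward 3.0 m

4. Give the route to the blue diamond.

turn left 170°, forward 4.0 m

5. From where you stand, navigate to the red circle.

turn right 158°, forward 5.5 m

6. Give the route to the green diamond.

turn right 172°, forward 7.7 m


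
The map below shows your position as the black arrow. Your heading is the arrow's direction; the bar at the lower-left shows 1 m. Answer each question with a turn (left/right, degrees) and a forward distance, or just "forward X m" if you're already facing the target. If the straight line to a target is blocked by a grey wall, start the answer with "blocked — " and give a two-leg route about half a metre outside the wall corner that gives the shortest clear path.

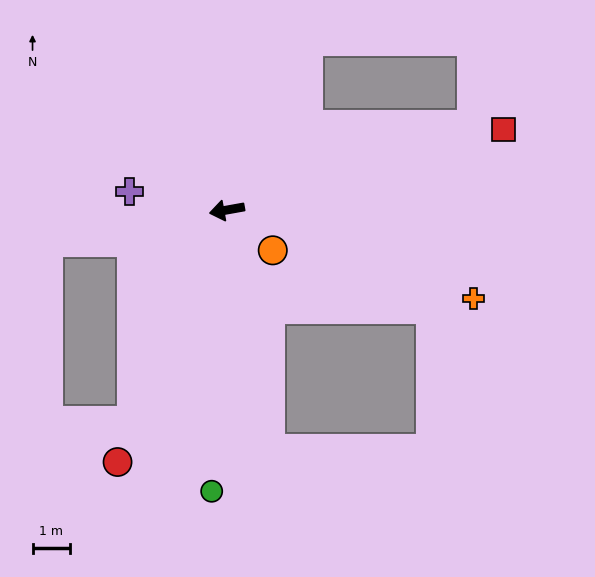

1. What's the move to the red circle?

turn left 56°, forward 7.3 m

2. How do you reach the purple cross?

turn right 21°, forward 2.6 m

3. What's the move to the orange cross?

turn left 150°, forward 7.0 m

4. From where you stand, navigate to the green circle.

turn left 77°, forward 7.5 m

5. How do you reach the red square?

turn right 174°, forward 7.7 m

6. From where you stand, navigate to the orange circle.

turn left 128°, forward 1.6 m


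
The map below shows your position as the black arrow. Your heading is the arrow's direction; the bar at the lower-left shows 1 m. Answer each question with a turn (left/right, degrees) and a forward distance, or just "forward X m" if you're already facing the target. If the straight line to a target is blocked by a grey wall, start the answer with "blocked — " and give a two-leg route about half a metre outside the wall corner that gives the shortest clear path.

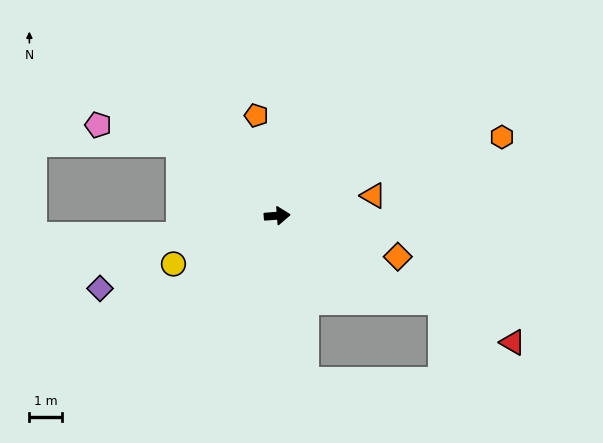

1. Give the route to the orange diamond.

turn right 23°, forward 3.9 m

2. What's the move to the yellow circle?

turn right 160°, forward 3.5 m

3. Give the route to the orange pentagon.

turn left 97°, forward 3.1 m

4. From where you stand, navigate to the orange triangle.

turn left 7°, forward 3.0 m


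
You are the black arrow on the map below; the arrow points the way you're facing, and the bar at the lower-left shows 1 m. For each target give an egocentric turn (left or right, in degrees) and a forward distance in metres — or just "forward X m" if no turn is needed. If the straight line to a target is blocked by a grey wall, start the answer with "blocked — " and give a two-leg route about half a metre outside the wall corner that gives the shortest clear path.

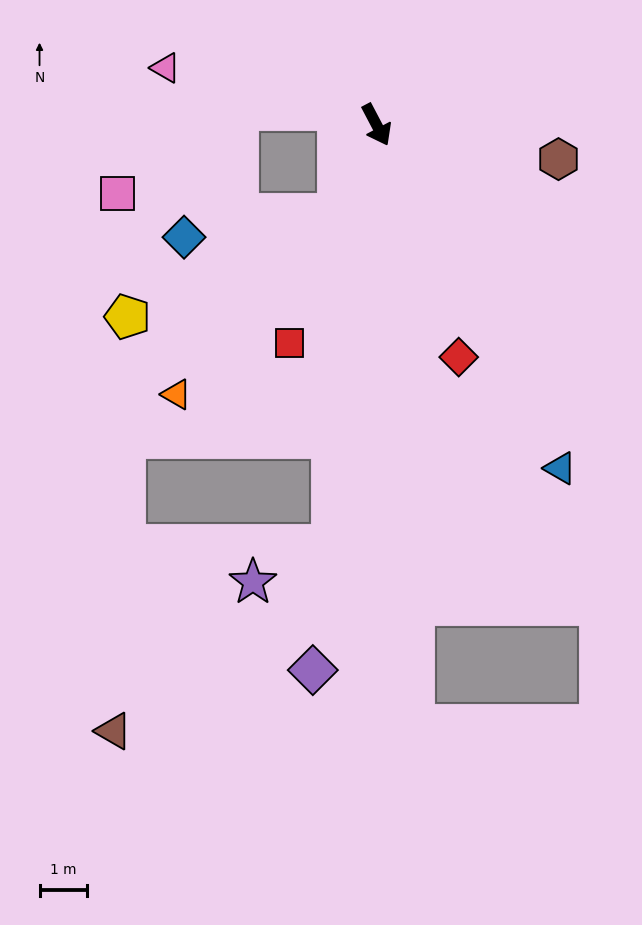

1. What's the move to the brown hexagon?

turn left 52°, forward 3.9 m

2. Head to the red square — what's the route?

turn right 50°, forward 4.9 m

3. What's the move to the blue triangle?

forward 8.2 m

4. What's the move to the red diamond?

turn right 8°, forward 5.2 m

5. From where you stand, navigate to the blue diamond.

blocked — turn right 51°, forward 2.0 m, then turn right 58°, forward 3.3 m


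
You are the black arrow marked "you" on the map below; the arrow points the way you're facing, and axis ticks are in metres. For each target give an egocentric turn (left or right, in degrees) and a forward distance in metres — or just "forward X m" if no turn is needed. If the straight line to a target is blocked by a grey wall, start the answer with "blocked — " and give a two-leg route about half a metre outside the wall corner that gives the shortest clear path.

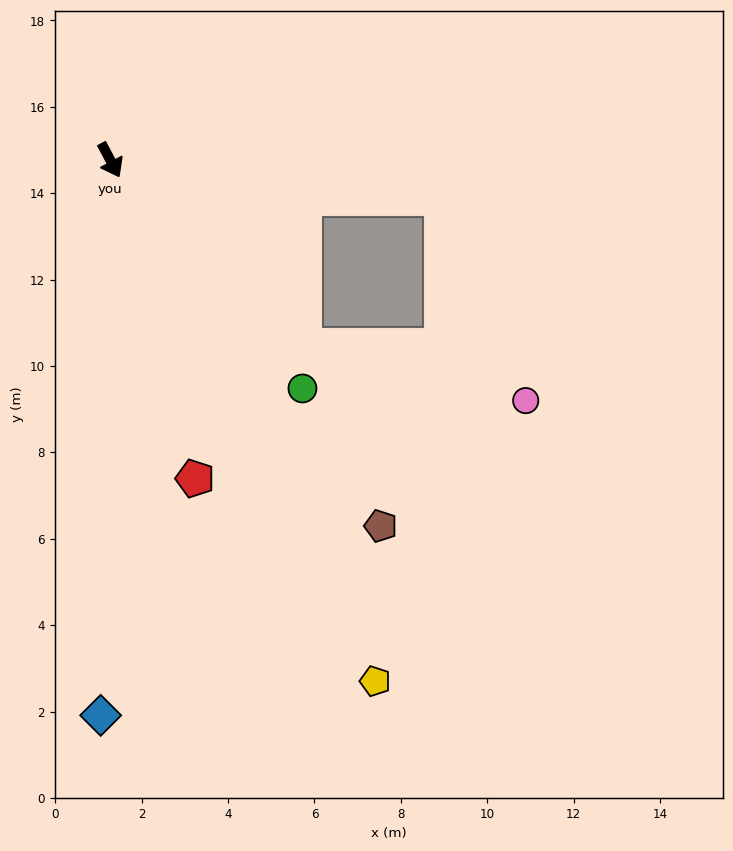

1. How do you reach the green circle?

turn left 12°, forward 6.9 m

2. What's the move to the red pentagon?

turn right 13°, forward 7.6 m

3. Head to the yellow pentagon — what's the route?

forward 13.5 m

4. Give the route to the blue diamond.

turn right 29°, forward 12.9 m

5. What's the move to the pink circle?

blocked — turn left 18°, forward 6.2 m, then turn left 30°, forward 5.3 m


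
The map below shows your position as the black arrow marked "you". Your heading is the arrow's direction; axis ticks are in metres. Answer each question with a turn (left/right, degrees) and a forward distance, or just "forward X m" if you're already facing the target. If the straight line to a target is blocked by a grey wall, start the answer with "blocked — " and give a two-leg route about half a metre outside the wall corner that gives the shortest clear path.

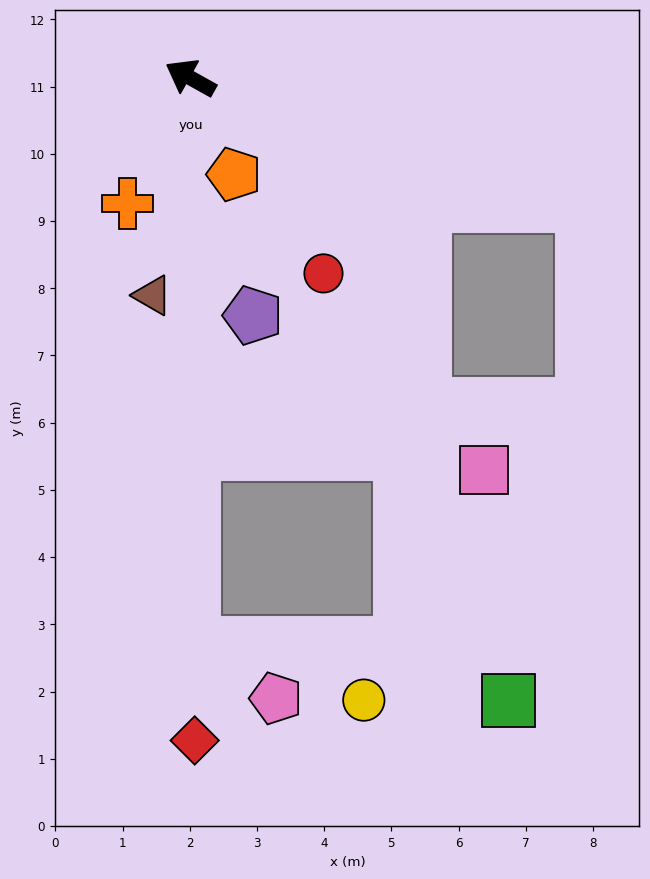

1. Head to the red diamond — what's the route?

turn left 120°, forward 9.9 m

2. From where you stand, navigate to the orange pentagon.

turn left 143°, forward 1.6 m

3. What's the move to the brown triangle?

turn left 109°, forward 3.3 m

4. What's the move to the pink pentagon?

blocked — turn left 119°, forward 8.4 m, then turn left 58°, forward 1.5 m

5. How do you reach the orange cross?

turn left 93°, forward 2.1 m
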